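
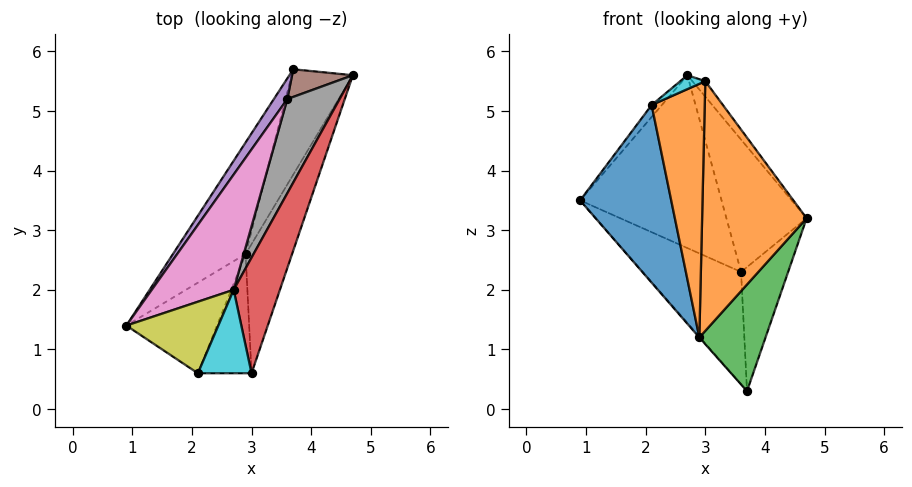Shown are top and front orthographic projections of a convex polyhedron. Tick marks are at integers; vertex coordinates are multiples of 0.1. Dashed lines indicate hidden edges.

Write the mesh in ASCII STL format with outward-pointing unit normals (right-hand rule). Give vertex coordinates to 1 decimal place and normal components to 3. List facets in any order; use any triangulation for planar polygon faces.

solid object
 facet normal -0.756 0.005 -0.655
  outer loop
   vertex 2.9 2.6 1.2
   vertex 0.9 1.4 3.5
   vertex 3.7 5.7 0.3
  endloop
 endfacet
 facet normal 0.894 -0.399 -0.206
  outer loop
   vertex 2.9 2.6 1.2
   vertex 4.7 5.6 3.2
   vertex 3.0 0.6 5.5
  endloop
 endfacet
 facet normal 0.891 -0.322 -0.318
  outer loop
   vertex 2.9 2.6 1.2
   vertex 3.7 5.7 0.3
   vertex 4.7 5.6 3.2
  endloop
 endfacet
 facet normal 0.689 0.096 0.718
  outer loop
   vertex 2.7 2.0 5.6
   vertex 3.0 0.6 5.5
   vertex 4.7 5.6 3.2
  endloop
 endfacet
 facet normal -0.794 0.599 0.110
  outer loop
   vertex 3.6 5.2 2.3
   vertex 3.7 5.7 0.3
   vertex 0.9 1.4 3.5
  endloop
 endfacet
 facet normal -0.470 0.861 0.192
  outer loop
   vertex 3.6 5.2 2.3
   vertex 4.7 5.6 3.2
   vertex 3.7 5.7 0.3
  endloop
 endfacet
 facet normal -0.679 0.611 0.407
  outer loop
   vertex 3.6 5.2 2.3
   vertex 0.9 1.4 3.5
   vertex 2.7 2.0 5.6
  endloop
 endfacet
 facet normal -0.610 0.645 0.459
  outer loop
   vertex 3.6 5.2 2.3
   vertex 2.7 2.0 5.6
   vertex 4.7 5.6 3.2
  endloop
 endfacet
 facet normal -0.770 0.105 0.630
  outer loop
   vertex 2.1 0.6 5.1
   vertex 2.7 2.0 5.6
   vertex 0.9 1.4 3.5
  endloop
 endfacet
 facet normal -0.402 -0.151 0.903
  outer loop
   vertex 2.1 0.6 5.1
   vertex 3.0 0.6 5.5
   vertex 2.7 2.0 5.6
  endloop
 endfacet
 facet normal 0.012 -0.891 -0.454
  outer loop
   vertex 2.1 0.6 5.1
   vertex 0.9 1.4 3.5
   vertex 2.9 2.6 1.2
  endloop
 endfacet
 facet normal 0.186 -0.889 -0.418
  outer loop
   vertex 2.1 0.6 5.1
   vertex 2.9 2.6 1.2
   vertex 3.0 0.6 5.5
  endloop
 endfacet
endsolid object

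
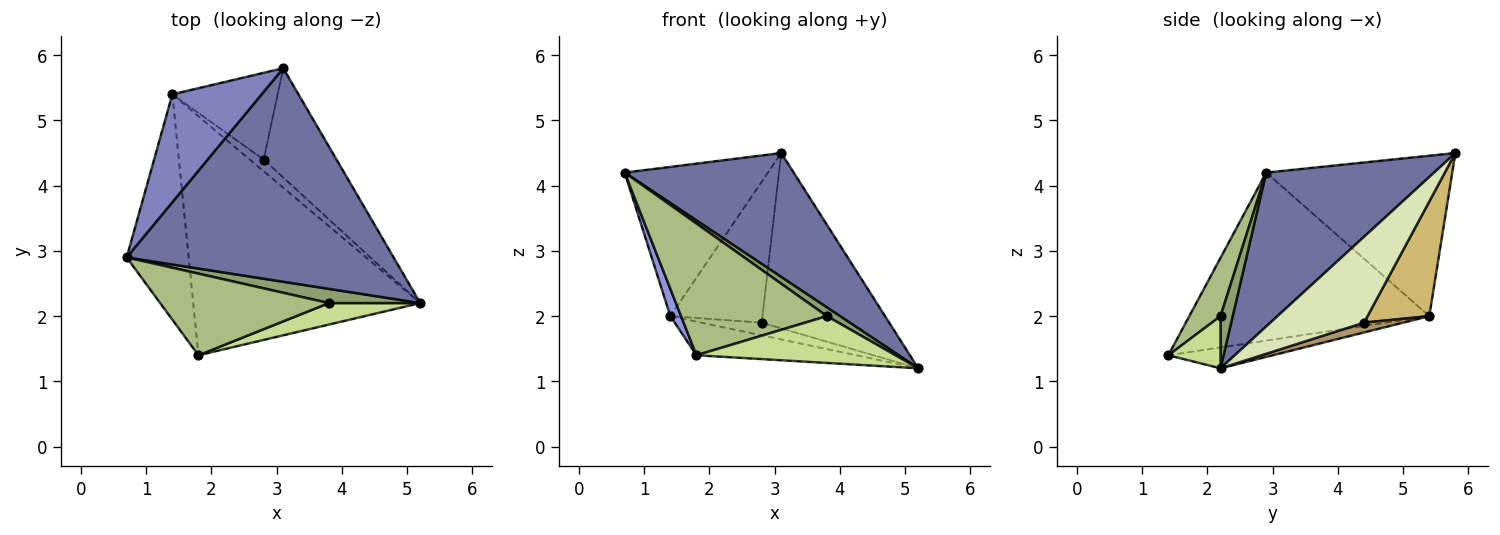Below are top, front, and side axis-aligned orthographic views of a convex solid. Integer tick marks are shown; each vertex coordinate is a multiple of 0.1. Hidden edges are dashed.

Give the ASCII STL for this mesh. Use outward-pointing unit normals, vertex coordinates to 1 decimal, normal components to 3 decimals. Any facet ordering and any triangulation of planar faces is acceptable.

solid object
 facet normal 0.446 -0.449 0.774
  outer loop
   vertex 3.1 5.8 4.5
   vertex 0.7 2.9 4.2
   vertex 5.2 2.2 1.2
  endloop
 endfacet
 facet normal -0.725 0.558 0.404
  outer loop
   vertex 1.4 5.4 2.0
   vertex 0.7 2.9 4.2
   vertex 3.1 5.8 4.5
  endloop
 endfacet
 facet normal -0.937 -0.042 -0.346
  outer loop
   vertex 1.4 5.4 2.0
   vertex 1.8 1.4 1.4
   vertex 0.7 2.9 4.2
  endloop
 endfacet
 facet normal -0.091 0.139 -0.986
  outer loop
   vertex 1.4 5.4 2.0
   vertex 5.2 2.2 1.2
   vertex 1.8 1.4 1.4
  endloop
 endfacet
 facet normal 0.438 -0.469 0.767
  outer loop
   vertex 3.8 2.2 2.0
   vertex 5.2 2.2 1.2
   vertex 0.7 2.9 4.2
  endloop
 endfacet
 facet normal 0.179 -0.836 0.518
  outer loop
   vertex 3.8 2.2 2.0
   vertex 0.7 2.9 4.2
   vertex 1.8 1.4 1.4
  endloop
 endfacet
 facet normal 0.232 -0.884 0.406
  outer loop
   vertex 3.8 2.2 2.0
   vertex 1.8 1.4 1.4
   vertex 5.2 2.2 1.2
  endloop
 endfacet
 facet normal 0.529 0.720 -0.449
  outer loop
   vertex 2.8 4.4 1.9
   vertex 3.1 5.8 4.5
   vertex 5.2 2.2 1.2
  endloop
 endfacet
 facet normal 0.431 0.664 -0.611
  outer loop
   vertex 2.8 4.4 1.9
   vertex 5.2 2.2 1.2
   vertex 1.4 5.4 2.0
  endloop
 endfacet
 facet normal 0.496 0.740 -0.455
  outer loop
   vertex 2.8 4.4 1.9
   vertex 1.4 5.4 2.0
   vertex 3.1 5.8 4.5
  endloop
 endfacet
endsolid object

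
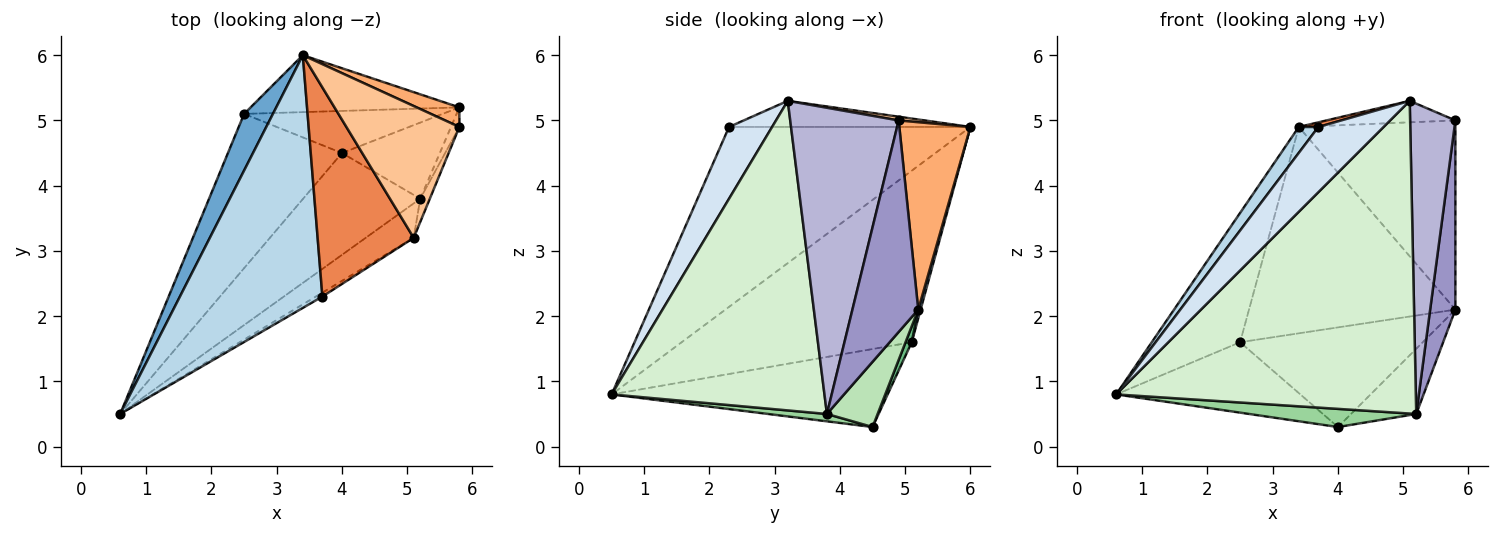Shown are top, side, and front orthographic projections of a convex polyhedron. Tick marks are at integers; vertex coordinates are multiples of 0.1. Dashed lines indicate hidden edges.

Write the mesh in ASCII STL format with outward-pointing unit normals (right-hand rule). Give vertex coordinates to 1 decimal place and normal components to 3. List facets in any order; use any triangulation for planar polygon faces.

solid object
 facet normal -0.922 0.354 0.155
  outer loop
   vertex 2.5 5.1 1.6
   vertex 0.6 0.5 0.8
   vertex 3.4 6.0 4.9
  endloop
 endfacet
 facet normal 0.011 0.964 -0.266
  outer loop
   vertex 2.5 5.1 1.6
   vertex 3.4 6.0 4.9
   vertex 5.8 5.2 2.1
  endloop
 endfacet
 facet normal -0.782 -0.063 0.619
  outer loop
   vertex 3.7 2.3 4.9
   vertex 3.4 6.0 4.9
   vertex 0.6 0.5 0.8
  endloop
 endfacet
 facet normal 0.550 -0.834 -0.050
  outer loop
   vertex 3.7 2.3 4.9
   vertex 0.6 0.5 0.8
   vertex 5.1 3.2 5.3
  endloop
 endfacet
 facet normal -0.262 -0.021 0.965
  outer loop
   vertex 3.7 2.3 4.9
   vertex 5.1 3.2 5.3
   vertex 3.4 6.0 4.9
  endloop
 endfacet
 facet normal 0.412 0.907 0.094
  outer loop
   vertex 5.8 4.9 5.0
   vertex 5.8 5.2 2.1
   vertex 3.4 6.0 4.9
  endloop
 endfacet
 facet normal 0.033 0.161 0.986
  outer loop
   vertex 5.8 4.9 5.0
   vertex 3.4 6.0 4.9
   vertex 5.1 3.2 5.3
  endloop
 endfacet
 facet normal -0.528 0.353 -0.772
  outer loop
   vertex 4.0 4.5 0.3
   vertex 0.6 0.5 0.8
   vertex 2.5 5.1 1.6
  endloop
 endfacet
 facet normal 0.031 0.921 -0.389
  outer loop
   vertex 4.0 4.5 0.3
   vertex 2.5 5.1 1.6
   vertex 5.8 5.2 2.1
  endloop
 endfacet
 facet normal 0.062 -0.175 -0.983
  outer loop
   vertex 5.2 3.8 0.5
   vertex 0.6 0.5 0.8
   vertex 4.0 4.5 0.3
  endloop
 endfacet
 facet normal 0.452 0.581 -0.677
  outer loop
   vertex 5.2 3.8 0.5
   vertex 4.0 4.5 0.3
   vertex 5.8 5.2 2.1
  endloop
 endfacet
 facet normal 0.577 -0.812 -0.089
  outer loop
   vertex 5.2 3.8 0.5
   vertex 5.1 3.2 5.3
   vertex 0.6 0.5 0.8
  endloop
 endfacet
 facet normal 0.933 -0.358 -0.037
  outer loop
   vertex 5.2 3.8 0.5
   vertex 5.8 5.2 2.1
   vertex 5.8 4.9 5.0
  endloop
 endfacet
 facet normal 0.922 -0.385 -0.029
  outer loop
   vertex 5.2 3.8 0.5
   vertex 5.8 4.9 5.0
   vertex 5.1 3.2 5.3
  endloop
 endfacet
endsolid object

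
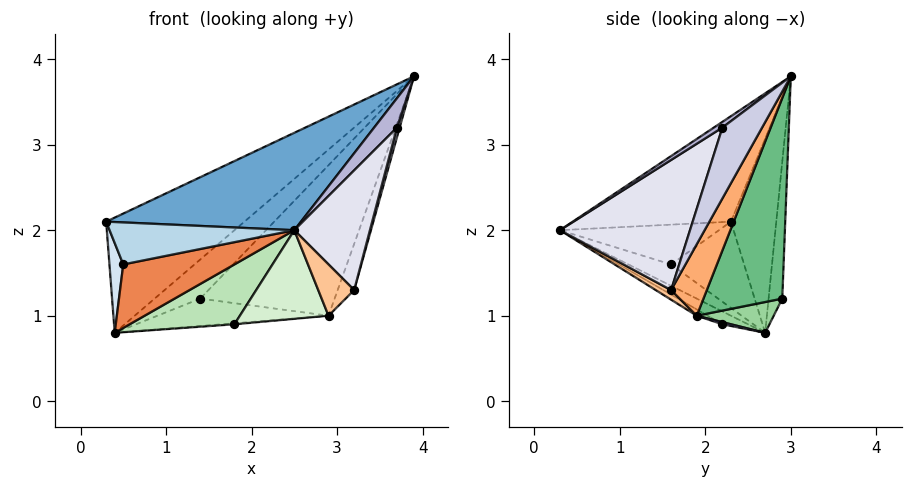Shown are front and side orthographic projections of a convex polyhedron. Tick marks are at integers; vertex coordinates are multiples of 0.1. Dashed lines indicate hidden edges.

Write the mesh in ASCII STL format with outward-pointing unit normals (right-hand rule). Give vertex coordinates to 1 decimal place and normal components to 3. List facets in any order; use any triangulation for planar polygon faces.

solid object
 facet normal -0.326 -0.401 0.856
  outer loop
   vertex 2.5 0.3 2.0
   vertex 3.9 3.0 3.8
   vertex 0.3 2.3 2.1
  endloop
 endfacet
 facet normal -0.301 0.918 0.259
  outer loop
   vertex 0.4 2.7 0.8
   vertex 0.3 2.3 2.1
   vertex 3.9 3.0 3.8
  endloop
 endfacet
 facet normal -0.510 -0.592 0.625
  outer loop
   vertex 0.5 1.6 1.6
   vertex 2.5 0.3 2.0
   vertex 0.3 2.3 2.1
  endloop
 endfacet
 facet normal -0.974 -0.184 -0.132
  outer loop
   vertex 0.5 1.6 1.6
   vertex 0.3 2.3 2.1
   vertex 0.4 2.7 0.8
  endloop
 endfacet
 facet normal -0.226 -0.586 -0.778
  outer loop
   vertex 0.5 1.6 1.6
   vertex 0.4 2.7 0.8
   vertex 2.5 0.3 2.0
  endloop
 endfacet
 facet normal 0.816 0.376 -0.439
  outer loop
   vertex 3.2 1.6 1.3
   vertex 2.9 1.9 1.0
   vertex 3.9 3.0 3.8
  endloop
 endfacet
 facet normal 0.239 -0.557 -0.796
  outer loop
   vertex 3.2 1.6 1.3
   vertex 2.5 0.3 2.0
   vertex 2.9 1.9 1.0
  endloop
 endfacet
 facet normal -0.279 0.931 0.233
  outer loop
   vertex 1.4 2.9 1.2
   vertex 0.4 2.7 0.8
   vertex 3.9 3.0 3.8
  endloop
 endfacet
 facet normal 0.449 0.765 -0.461
  outer loop
   vertex 1.4 2.9 1.2
   vertex 3.9 3.0 3.8
   vertex 2.9 1.9 1.0
  endloop
 endfacet
 facet normal 0.230 0.510 -0.829
  outer loop
   vertex 1.4 2.9 1.2
   vertex 2.9 1.9 1.0
   vertex 0.4 2.7 0.8
  endloop
 endfacet
 facet normal -0.130 -0.532 -0.836
  outer loop
   vertex 1.8 2.2 0.9
   vertex 2.5 0.3 2.0
   vertex 0.4 2.7 0.8
  endloop
 endfacet
 facet normal -0.064 -0.517 -0.853
  outer loop
   vertex 1.8 2.2 0.9
   vertex 2.9 1.9 1.0
   vertex 2.5 0.3 2.0
  endloop
 endfacet
 facet normal 0.148 0.222 -0.964
  outer loop
   vertex 1.8 2.2 0.9
   vertex 0.4 2.7 0.8
   vertex 2.9 1.9 1.0
  endloop
 endfacet
 facet normal 0.233 -0.620 0.749
  outer loop
   vertex 3.7 2.2 3.2
   vertex 3.9 3.0 3.8
   vertex 2.5 0.3 2.0
  endloop
 endfacet
 facet normal 0.970 -0.067 -0.234
  outer loop
   vertex 3.7 2.2 3.2
   vertex 3.2 1.6 1.3
   vertex 3.9 3.0 3.8
  endloop
 endfacet
 facet normal 0.862 -0.501 -0.069
  outer loop
   vertex 3.7 2.2 3.2
   vertex 2.5 0.3 2.0
   vertex 3.2 1.6 1.3
  endloop
 endfacet
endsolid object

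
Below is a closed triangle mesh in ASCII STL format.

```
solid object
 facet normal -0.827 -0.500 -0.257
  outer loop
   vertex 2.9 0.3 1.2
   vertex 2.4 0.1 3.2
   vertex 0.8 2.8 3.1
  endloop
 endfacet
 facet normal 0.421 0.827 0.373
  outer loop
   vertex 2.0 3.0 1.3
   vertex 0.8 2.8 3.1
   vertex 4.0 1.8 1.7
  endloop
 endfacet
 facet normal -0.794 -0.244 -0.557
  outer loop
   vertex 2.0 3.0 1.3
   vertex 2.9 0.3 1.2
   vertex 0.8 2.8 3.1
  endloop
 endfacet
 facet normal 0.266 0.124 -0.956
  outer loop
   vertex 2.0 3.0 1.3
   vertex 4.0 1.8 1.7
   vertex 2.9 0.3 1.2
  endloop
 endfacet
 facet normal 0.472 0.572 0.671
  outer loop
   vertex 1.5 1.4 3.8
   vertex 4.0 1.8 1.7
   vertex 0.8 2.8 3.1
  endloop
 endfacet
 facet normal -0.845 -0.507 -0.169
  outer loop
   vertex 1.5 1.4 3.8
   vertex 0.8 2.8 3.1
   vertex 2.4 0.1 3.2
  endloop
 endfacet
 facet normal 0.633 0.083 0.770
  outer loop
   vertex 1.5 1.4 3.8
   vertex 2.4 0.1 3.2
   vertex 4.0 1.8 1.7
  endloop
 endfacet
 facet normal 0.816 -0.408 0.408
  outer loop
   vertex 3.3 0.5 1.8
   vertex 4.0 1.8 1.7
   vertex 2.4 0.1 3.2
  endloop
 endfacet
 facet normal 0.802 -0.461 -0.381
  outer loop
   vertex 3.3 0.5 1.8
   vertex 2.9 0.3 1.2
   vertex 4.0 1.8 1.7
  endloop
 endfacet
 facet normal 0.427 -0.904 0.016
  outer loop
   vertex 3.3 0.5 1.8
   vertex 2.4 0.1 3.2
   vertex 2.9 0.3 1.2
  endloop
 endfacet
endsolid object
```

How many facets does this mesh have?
10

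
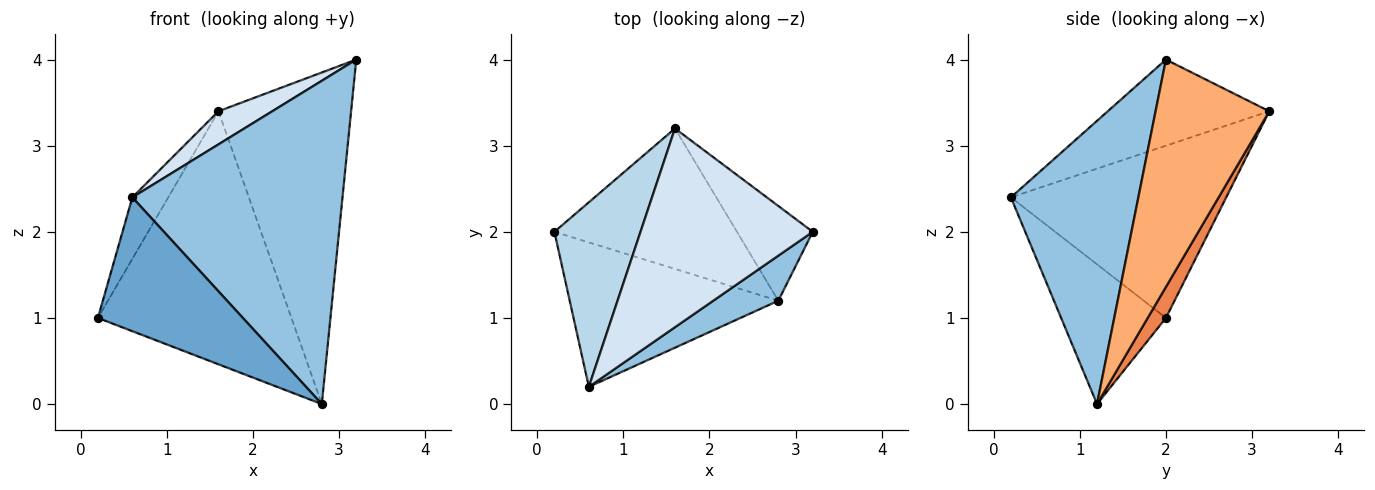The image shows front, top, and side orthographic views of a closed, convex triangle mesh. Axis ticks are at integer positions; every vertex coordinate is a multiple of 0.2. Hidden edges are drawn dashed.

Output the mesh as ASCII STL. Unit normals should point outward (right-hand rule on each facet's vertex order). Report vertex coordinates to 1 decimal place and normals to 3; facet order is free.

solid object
 facet normal -0.441 -0.610 -0.658
  outer loop
   vertex 2.8 1.2 0.0
   vertex 0.6 0.2 2.4
   vertex 0.2 2.0 1.0
  endloop
 endfacet
 facet normal 0.515 -0.849 0.118
  outer loop
   vertex 2.8 1.2 0.0
   vertex 3.2 2.0 4.0
   vertex 0.6 0.2 2.4
  endloop
 endfacet
 facet normal -0.885 0.147 0.442
  outer loop
   vertex 1.6 3.2 3.4
   vertex 0.2 2.0 1.0
   vertex 0.6 0.2 2.4
  endloop
 endfacet
 facet normal -0.442 -0.147 0.885
  outer loop
   vertex 1.6 3.2 3.4
   vertex 0.6 0.2 2.4
   vertex 3.2 2.0 4.0
  endloop
 endfacet
 facet normal 0.082 0.871 -0.484
  outer loop
   vertex 1.6 3.2 3.4
   vertex 2.8 1.2 0.0
   vertex 0.2 2.0 1.0
  endloop
 endfacet
 facet normal 0.636 0.742 -0.212
  outer loop
   vertex 1.6 3.2 3.4
   vertex 3.2 2.0 4.0
   vertex 2.8 1.2 0.0
  endloop
 endfacet
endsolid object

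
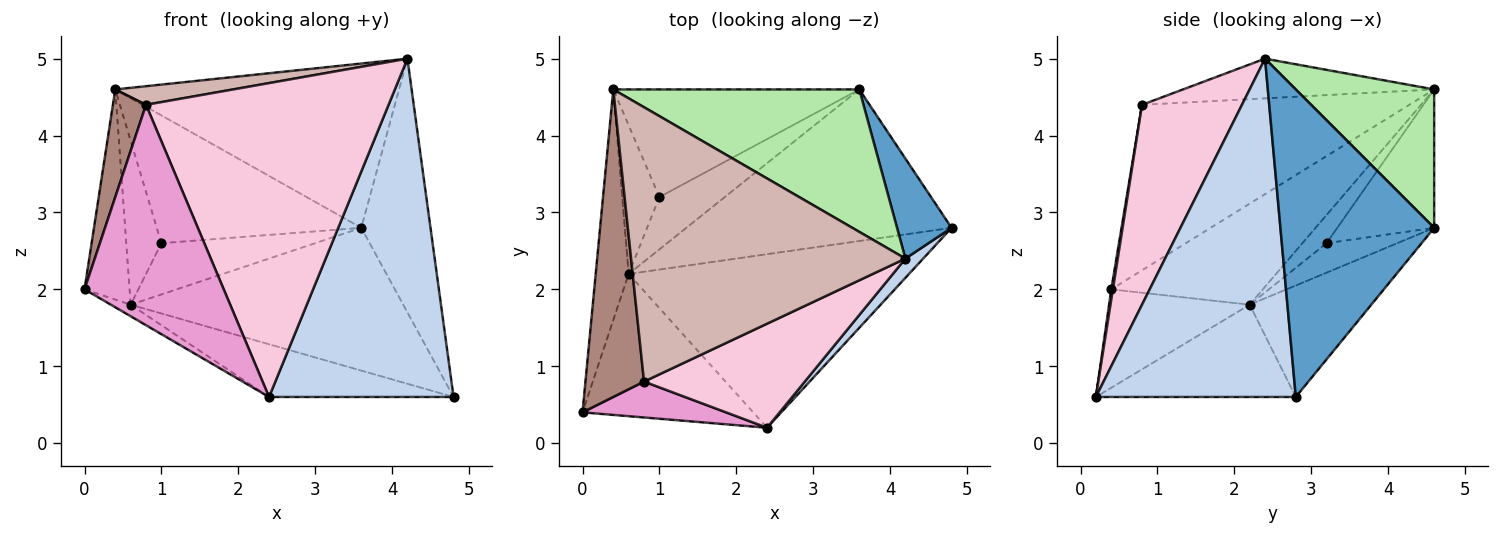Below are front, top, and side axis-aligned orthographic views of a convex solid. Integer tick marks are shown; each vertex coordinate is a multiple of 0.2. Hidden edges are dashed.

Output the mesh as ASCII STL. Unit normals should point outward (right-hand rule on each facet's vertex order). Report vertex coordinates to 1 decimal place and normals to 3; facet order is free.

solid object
 facet normal 0.900 0.405 0.160
  outer loop
   vertex 4.2 2.4 5.0
   vertex 4.8 2.8 0.6
   vertex 3.6 4.6 2.8
  endloop
 endfacet
 facet normal 0.734 -0.678 0.039
  outer loop
   vertex 2.4 0.2 0.6
   vertex 4.8 2.8 0.6
   vertex 4.2 2.4 5.0
  endloop
 endfacet
 facet normal -0.293 0.656 -0.696
  outer loop
   vertex 0.6 2.2 1.8
   vertex 3.6 4.6 2.8
   vertex 4.8 2.8 0.6
  endloop
 endfacet
 facet normal -0.498 0.070 -0.864
  outer loop
   vertex 0.6 2.2 1.8
   vertex 2.4 0.2 0.6
   vertex 0.0 0.4 2.0
  endloop
 endfacet
 facet normal -0.300 0.277 -0.913
  outer loop
   vertex 0.6 2.2 1.8
   vertex 4.8 2.8 0.6
   vertex 2.4 0.2 0.6
  endloop
 endfacet
 facet normal 0.346 0.709 0.615
  outer loop
   vertex 0.4 4.6 4.6
   vertex 4.2 2.4 5.0
   vertex 3.6 4.6 2.8
  endloop
 endfacet
 facet normal -0.915 0.272 -0.298
  outer loop
   vertex 0.4 4.6 4.6
   vertex 0.6 2.2 1.8
   vertex 0.0 0.4 2.0
  endloop
 endfacet
 facet normal -0.307 0.666 -0.680
  outer loop
   vertex 1.0 3.2 2.6
   vertex 3.6 4.6 2.8
   vertex 0.6 2.2 1.8
  endloop
 endfacet
 facet normal -0.341 0.719 -0.606
  outer loop
   vertex 1.0 3.2 2.6
   vertex 0.4 4.6 4.6
   vertex 3.6 4.6 2.8
  endloop
 endfacet
 facet normal -0.454 0.660 -0.598
  outer loop
   vertex 1.0 3.2 2.6
   vertex 0.6 2.2 1.8
   vertex 0.4 4.6 4.6
  endloop
 endfacet
 facet normal -0.936 -0.116 0.331
  outer loop
   vertex 0.8 0.8 4.4
   vertex 0.4 4.6 4.6
   vertex 0.0 0.4 2.0
  endloop
 endfacet
 facet normal -0.143 -0.067 0.987
  outer loop
   vertex 0.8 0.8 4.4
   vertex 4.2 2.4 5.0
   vertex 0.4 4.6 4.6
  endloop
 endfacet
 facet normal 0.011 -0.987 0.161
  outer loop
   vertex 0.8 0.8 4.4
   vertex 0.0 0.4 2.0
   vertex 2.4 0.2 0.6
  endloop
 endfacet
 facet normal 0.364 -0.884 0.293
  outer loop
   vertex 0.8 0.8 4.4
   vertex 2.4 0.2 0.6
   vertex 4.2 2.4 5.0
  endloop
 endfacet
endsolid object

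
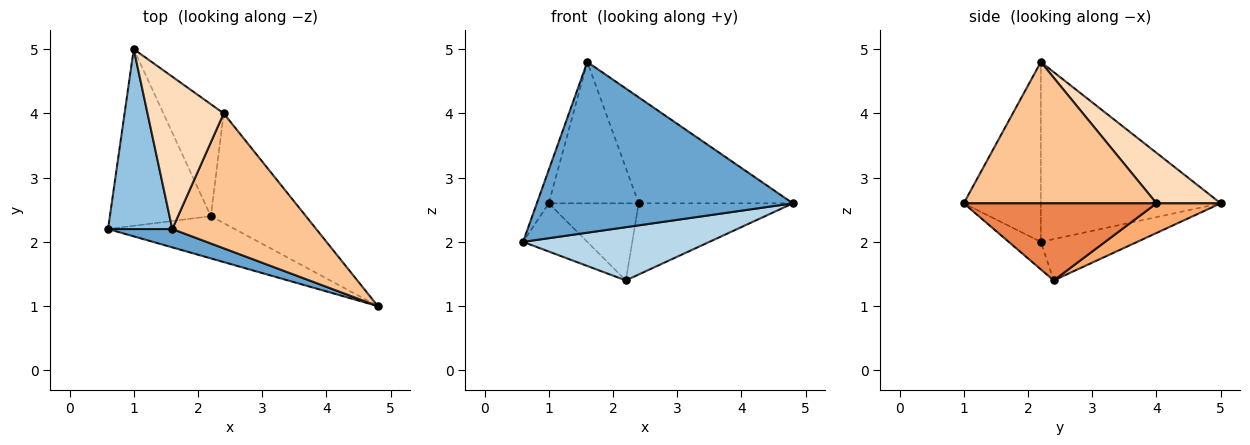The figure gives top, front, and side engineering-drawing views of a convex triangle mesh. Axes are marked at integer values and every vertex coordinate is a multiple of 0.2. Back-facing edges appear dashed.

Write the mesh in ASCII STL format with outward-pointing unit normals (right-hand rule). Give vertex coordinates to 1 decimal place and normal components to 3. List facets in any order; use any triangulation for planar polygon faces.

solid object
 facet normal -0.287 -0.953 0.102
  outer loop
   vertex 1.6 2.2 4.8
   vertex 0.6 2.2 2.0
   vertex 4.8 1.0 2.6
  endloop
 endfacet
 facet normal -0.940 0.062 0.336
  outer loop
   vertex 1.6 2.2 4.8
   vertex 1.0 5.0 2.6
   vertex 0.6 2.2 2.0
  endloop
 endfacet
 facet normal -0.134 -0.776 -0.616
  outer loop
   vertex 2.2 2.4 1.4
   vertex 4.8 1.0 2.6
   vertex 0.6 2.2 2.0
  endloop
 endfacet
 facet normal -0.367 0.245 -0.897
  outer loop
   vertex 2.2 2.4 1.4
   vertex 0.6 2.2 2.0
   vertex 1.0 5.0 2.6
  endloop
 endfacet
 facet normal 0.562 0.450 -0.694
  outer loop
   vertex 2.4 4.0 2.6
   vertex 4.8 1.0 2.6
   vertex 2.2 2.4 1.4
  endloop
 endfacet
 facet normal 0.375 0.526 -0.763
  outer loop
   vertex 2.4 4.0 2.6
   vertex 2.2 2.4 1.4
   vertex 1.0 5.0 2.6
  endloop
 endfacet
 facet normal 0.611 0.489 0.622
  outer loop
   vertex 2.4 4.0 2.6
   vertex 1.6 2.2 4.8
   vertex 4.8 1.0 2.6
  endloop
 endfacet
 facet normal 0.437 0.612 0.659
  outer loop
   vertex 2.4 4.0 2.6
   vertex 1.0 5.0 2.6
   vertex 1.6 2.2 4.8
  endloop
 endfacet
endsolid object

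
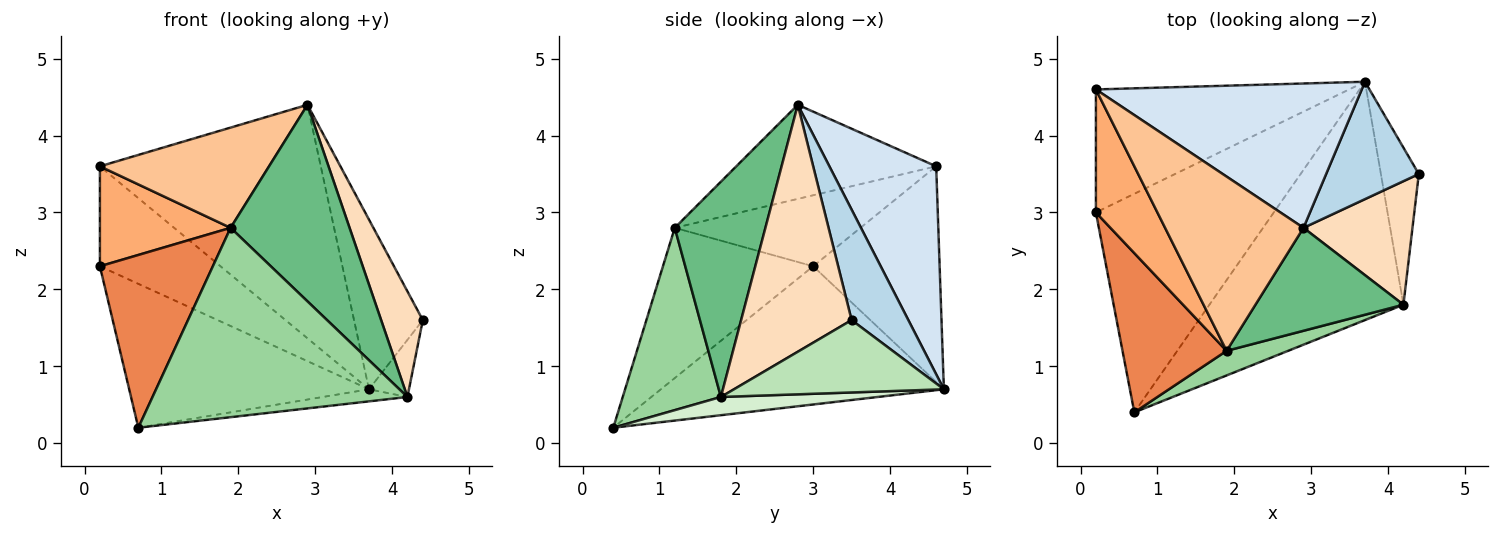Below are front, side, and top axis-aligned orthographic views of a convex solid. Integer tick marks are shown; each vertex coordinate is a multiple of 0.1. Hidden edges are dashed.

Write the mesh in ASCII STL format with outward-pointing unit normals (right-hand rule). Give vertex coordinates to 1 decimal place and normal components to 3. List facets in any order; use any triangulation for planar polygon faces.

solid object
 facet normal -0.544 0.461 -0.701
  outer loop
   vertex 3.7 4.7 0.7
   vertex 0.7 0.4 0.2
   vertex 0.2 3.0 2.3
  endloop
 endfacet
 facet normal -0.551 0.526 -0.647
  outer loop
   vertex 3.7 4.7 0.7
   vertex 0.2 3.0 2.3
   vertex 0.2 4.6 3.6
  endloop
 endfacet
 facet normal 0.561 0.681 0.471
  outer loop
   vertex 3.7 4.7 0.7
   vertex 2.9 2.8 4.4
   vertex 4.4 3.5 1.6
  endloop
 endfacet
 facet normal 0.380 0.787 0.486
  outer loop
   vertex 3.7 4.7 0.7
   vertex 0.2 4.6 3.6
   vertex 2.9 2.8 4.4
  endloop
 endfacet
 facet normal -0.699 -0.526 0.484
  outer loop
   vertex 1.9 1.2 2.8
   vertex 0.2 3.0 2.3
   vertex 0.7 0.4 0.2
  endloop
 endfacet
 facet normal -0.667 -0.470 0.578
  outer loop
   vertex 1.9 1.2 2.8
   vertex 0.2 4.6 3.6
   vertex 0.2 3.0 2.3
  endloop
 endfacet
 facet normal -0.508 -0.430 0.747
  outer loop
   vertex 1.9 1.2 2.8
   vertex 2.9 2.8 4.4
   vertex 0.2 4.6 3.6
  endloop
 endfacet
 facet normal 0.865 -0.326 0.382
  outer loop
   vertex 4.2 1.8 0.6
   vertex 4.4 3.5 1.6
   vertex 2.9 2.8 4.4
  endloop
 endfacet
 facet normal 0.559 -0.734 0.385
  outer loop
   vertex 4.2 1.8 0.6
   vertex 2.9 2.8 4.4
   vertex 1.9 1.2 2.8
  endloop
 endfacet
 facet normal 0.357 -0.926 0.120
  outer loop
   vertex 4.2 1.8 0.6
   vertex 1.9 1.2 2.8
   vertex 0.7 0.4 0.2
  endloop
 endfacet
 facet normal 0.873 0.166 -0.458
  outer loop
   vertex 4.2 1.8 0.6
   vertex 3.7 4.7 0.7
   vertex 4.4 3.5 1.6
  endloop
 endfacet
 facet normal 0.093 0.050 -0.994
  outer loop
   vertex 4.2 1.8 0.6
   vertex 0.7 0.4 0.2
   vertex 3.7 4.7 0.7
  endloop
 endfacet
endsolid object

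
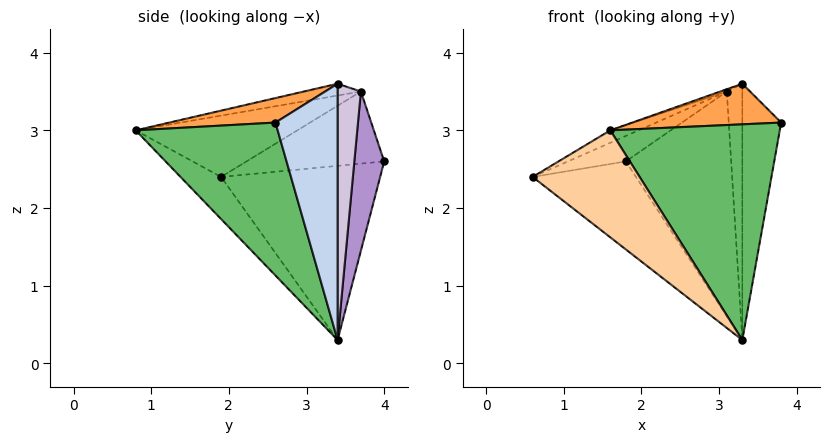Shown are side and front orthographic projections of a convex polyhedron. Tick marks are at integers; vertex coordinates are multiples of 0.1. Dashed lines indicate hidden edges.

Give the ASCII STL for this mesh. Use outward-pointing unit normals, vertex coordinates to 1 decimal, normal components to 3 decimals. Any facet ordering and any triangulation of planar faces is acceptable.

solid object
 facet normal -0.691 0.449 -0.567
  outer loop
   vertex 3.3 3.4 0.3
   vertex 0.6 1.9 2.4
   vertex 1.8 4.0 2.6
  endloop
 endfacet
 facet normal 0.848 0.530 0.000
  outer loop
   vertex 3.3 3.4 3.6
   vertex 3.8 2.6 3.1
   vertex 3.3 3.4 0.3
  endloop
 endfacet
 facet normal 0.272 -0.382 0.883
  outer loop
   vertex 1.6 0.8 3.0
   vertex 3.8 2.6 3.1
   vertex 3.3 3.4 3.6
  endloop
 endfacet
 facet normal -0.236 -0.622 -0.747
  outer loop
   vertex 1.6 0.8 3.0
   vertex 0.6 1.9 2.4
   vertex 3.3 3.4 0.3
  endloop
 endfacet
 facet normal 0.609 -0.727 -0.317
  outer loop
   vertex 1.6 0.8 3.0
   vertex 3.3 3.4 0.3
   vertex 3.8 2.6 3.1
  endloop
 endfacet
 facet normal -0.521 0.219 0.825
  outer loop
   vertex 3.1 3.7 3.5
   vertex 1.8 4.0 2.6
   vertex 0.6 1.9 2.4
  endloop
 endfacet
 facet normal -0.448 0.078 0.891
  outer loop
   vertex 3.1 3.7 3.5
   vertex 0.6 1.9 2.4
   vertex 1.6 0.8 3.0
  endloop
 endfacet
 facet normal -0.392 0.045 0.919
  outer loop
   vertex 3.1 3.7 3.5
   vertex 1.6 0.8 3.0
   vertex 3.3 3.4 3.6
  endloop
 endfacet
 facet normal 0.272 0.960 -0.073
  outer loop
   vertex 3.1 3.7 3.5
   vertex 3.3 3.4 0.3
   vertex 1.8 4.0 2.6
  endloop
 endfacet
 facet normal 0.832 0.555 0.000
  outer loop
   vertex 3.1 3.7 3.5
   vertex 3.3 3.4 3.6
   vertex 3.3 3.4 0.3
  endloop
 endfacet
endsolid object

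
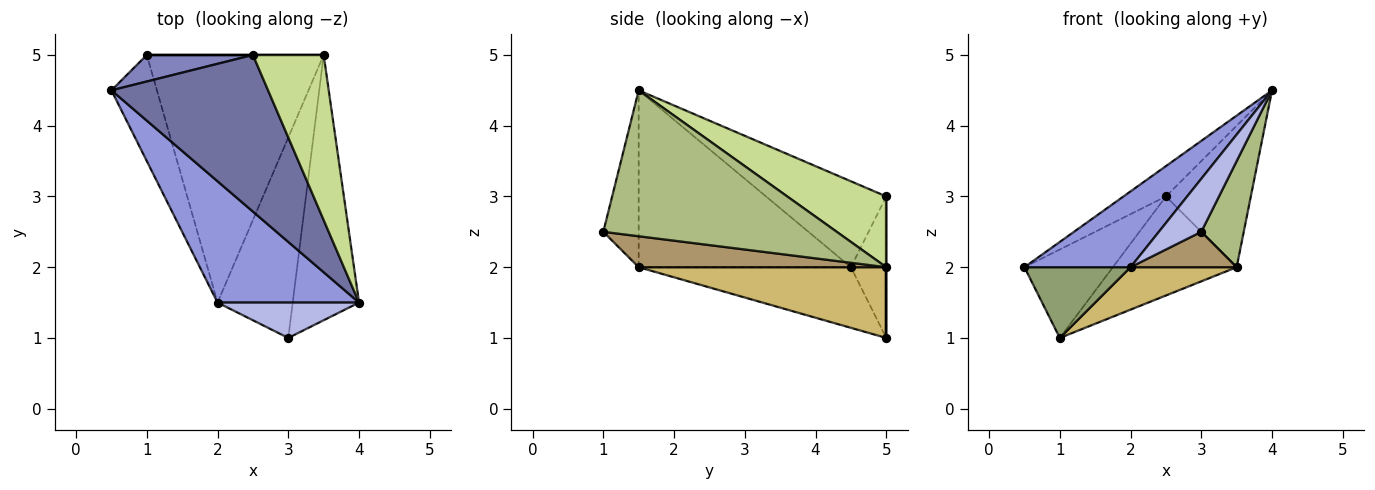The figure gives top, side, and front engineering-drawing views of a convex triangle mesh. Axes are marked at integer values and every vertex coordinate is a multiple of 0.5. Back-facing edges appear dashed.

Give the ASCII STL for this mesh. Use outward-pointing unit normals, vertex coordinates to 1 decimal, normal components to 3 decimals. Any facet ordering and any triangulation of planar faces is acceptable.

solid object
 facet normal -0.474 0.167 0.864
  outer loop
   vertex 2.5 5.0 3.0
   vertex 0.5 4.5 2.0
   vertex 4.0 1.5 4.5
  endloop
 endfacet
 facet normal -0.358 0.894 0.268
  outer loop
   vertex 2.5 5.0 3.0
   vertex 1.0 5.0 1.0
   vertex 0.5 4.5 2.0
  endloop
 endfacet
 facet normal -0.727 -0.364 0.582
  outer loop
   vertex 2.0 1.5 2.0
   vertex 4.0 1.5 4.5
   vertex 0.5 4.5 2.0
  endloop
 endfacet
 facet normal -0.570 -0.684 0.456
  outer loop
   vertex 2.0 1.5 2.0
   vertex 3.0 1.0 2.5
   vertex 4.0 1.5 4.5
  endloop
 endfacet
 facet normal -0.743 -0.371 -0.557
  outer loop
   vertex 2.0 1.5 2.0
   vertex 0.5 4.5 2.0
   vertex 1.0 5.0 1.0
  endloop
 endfacet
 facet normal 0.898 -0.163 -0.408
  outer loop
   vertex 3.5 5.0 2.0
   vertex 4.0 1.5 4.5
   vertex 3.0 1.0 2.5
  endloop
 endfacet
 facet normal 0.605 0.518 0.605
  outer loop
   vertex 3.5 5.0 2.0
   vertex 2.5 5.0 3.0
   vertex 4.0 1.5 4.5
  endloop
 endfacet
 facet normal 0.000 1.000 0.000
  outer loop
   vertex 3.5 5.0 2.0
   vertex 1.0 5.0 1.0
   vertex 2.5 5.0 3.0
  endloop
 endfacet
 facet normal 0.376 -0.161 -0.913
  outer loop
   vertex 3.5 5.0 2.0
   vertex 3.0 1.0 2.5
   vertex 2.0 1.5 2.0
  endloop
 endfacet
 facet normal 0.367 -0.157 -0.917
  outer loop
   vertex 3.5 5.0 2.0
   vertex 2.0 1.5 2.0
   vertex 1.0 5.0 1.0
  endloop
 endfacet
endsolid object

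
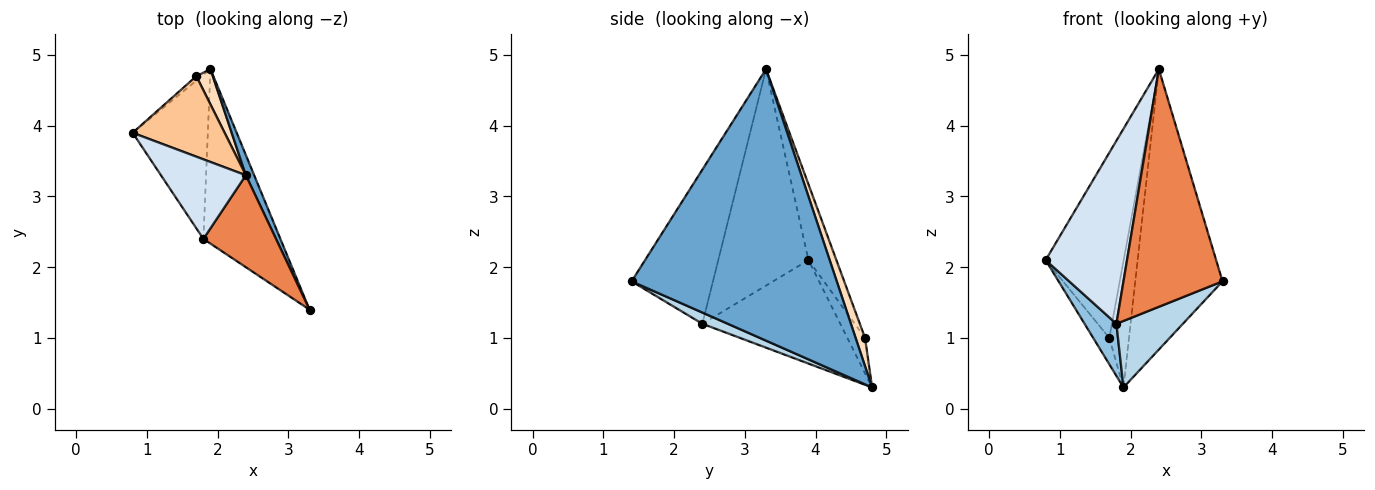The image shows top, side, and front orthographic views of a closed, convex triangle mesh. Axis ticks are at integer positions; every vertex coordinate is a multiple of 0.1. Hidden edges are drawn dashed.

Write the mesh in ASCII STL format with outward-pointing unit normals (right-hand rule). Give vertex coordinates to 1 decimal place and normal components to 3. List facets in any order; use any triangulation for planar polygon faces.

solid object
 facet normal 0.920 0.391 0.028
  outer loop
   vertex 2.4 3.3 4.8
   vertex 3.3 1.4 1.8
   vertex 1.9 4.8 0.3
  endloop
 endfacet
 facet normal -0.795 -0.184 -0.578
  outer loop
   vertex 1.8 2.4 1.2
   vertex 0.8 3.9 2.1
   vertex 1.9 4.8 0.3
  endloop
 endfacet
 facet normal 0.135 -0.353 -0.926
  outer loop
   vertex 1.8 2.4 1.2
   vertex 1.9 4.8 0.3
   vertex 3.3 1.4 1.8
  endloop
 endfacet
 facet normal -0.713 -0.643 0.280
  outer loop
   vertex 1.8 2.4 1.2
   vertex 2.4 3.3 4.8
   vertex 0.8 3.9 2.1
  endloop
 endfacet
 facet normal -0.608 -0.740 0.286
  outer loop
   vertex 1.8 2.4 1.2
   vertex 3.3 1.4 1.8
   vertex 2.4 3.3 4.8
  endloop
 endfacet
 facet normal -0.734 0.669 -0.114
  outer loop
   vertex 1.7 4.7 1.0
   vertex 1.9 4.8 0.3
   vertex 0.8 3.9 2.1
  endloop
 endfacet
 facet normal -0.312 0.871 0.379
  outer loop
   vertex 1.7 4.7 1.0
   vertex 0.8 3.9 2.1
   vertex 2.4 3.3 4.8
  endloop
 endfacet
 facet normal 0.420 0.874 0.245
  outer loop
   vertex 1.7 4.7 1.0
   vertex 2.4 3.3 4.8
   vertex 1.9 4.8 0.3
  endloop
 endfacet
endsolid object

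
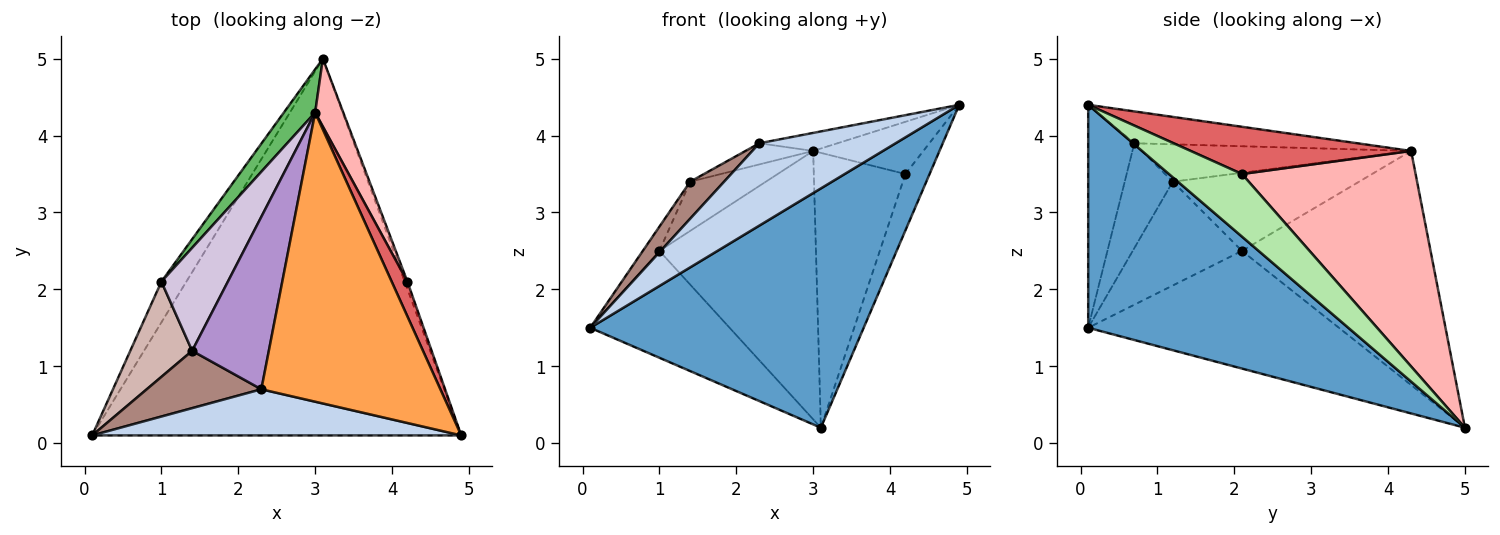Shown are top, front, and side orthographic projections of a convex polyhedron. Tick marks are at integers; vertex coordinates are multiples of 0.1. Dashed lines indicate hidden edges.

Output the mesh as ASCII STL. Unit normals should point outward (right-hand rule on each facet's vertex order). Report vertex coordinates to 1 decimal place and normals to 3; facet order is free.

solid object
 facet normal 0.454 -0.478 -0.752
  outer loop
   vertex 3.1 5.0 0.2
   vertex 4.9 0.1 4.4
   vertex 0.1 0.1 1.5
  endloop
 endfacet
 facet normal -0.283 -0.837 0.469
  outer loop
   vertex 2.3 0.7 3.9
   vertex 0.1 0.1 1.5
   vertex 4.9 0.1 4.4
  endloop
 endfacet
 facet normal -0.175 0.061 0.983
  outer loop
   vertex 2.3 0.7 3.9
   vertex 4.9 0.1 4.4
   vertex 3.0 4.3 3.8
  endloop
 endfacet
 facet normal -0.859 0.478 -0.182
  outer loop
   vertex 1.0 2.1 2.5
   vertex 3.1 5.0 0.2
   vertex 0.1 0.1 1.5
  endloop
 endfacet
 facet normal -0.765 0.635 0.102
  outer loop
   vertex 1.0 2.1 2.5
   vertex 3.0 4.3 3.8
   vertex 3.1 5.0 0.2
  endloop
 endfacet
 facet normal 0.949 0.314 -0.040
  outer loop
   vertex 4.2 2.1 3.5
   vertex 4.9 0.1 4.4
   vertex 3.1 5.0 0.2
  endloop
 endfacet
 facet normal 0.857 0.429 0.286
  outer loop
   vertex 4.2 2.1 3.5
   vertex 3.0 4.3 3.8
   vertex 4.9 0.1 4.4
  endloop
 endfacet
 facet normal 0.879 0.464 0.115
  outer loop
   vertex 4.2 2.1 3.5
   vertex 3.1 5.0 0.2
   vertex 3.0 4.3 3.8
  endloop
 endfacet
 facet normal -0.436 0.110 0.893
  outer loop
   vertex 1.4 1.2 3.4
   vertex 2.3 0.7 3.9
   vertex 3.0 4.3 3.8
  endloop
 endfacet
 facet normal -0.728 0.296 0.619
  outer loop
   vertex 1.4 1.2 3.4
   vertex 3.0 4.3 3.8
   vertex 1.0 2.1 2.5
  endloop
 endfacet
 facet normal -0.609 -0.430 0.666
  outer loop
   vertex 1.4 1.2 3.4
   vertex 0.1 0.1 1.5
   vertex 2.3 0.7 3.9
  endloop
 endfacet
 facet normal -0.852 0.129 0.508
  outer loop
   vertex 1.4 1.2 3.4
   vertex 1.0 2.1 2.5
   vertex 0.1 0.1 1.5
  endloop
 endfacet
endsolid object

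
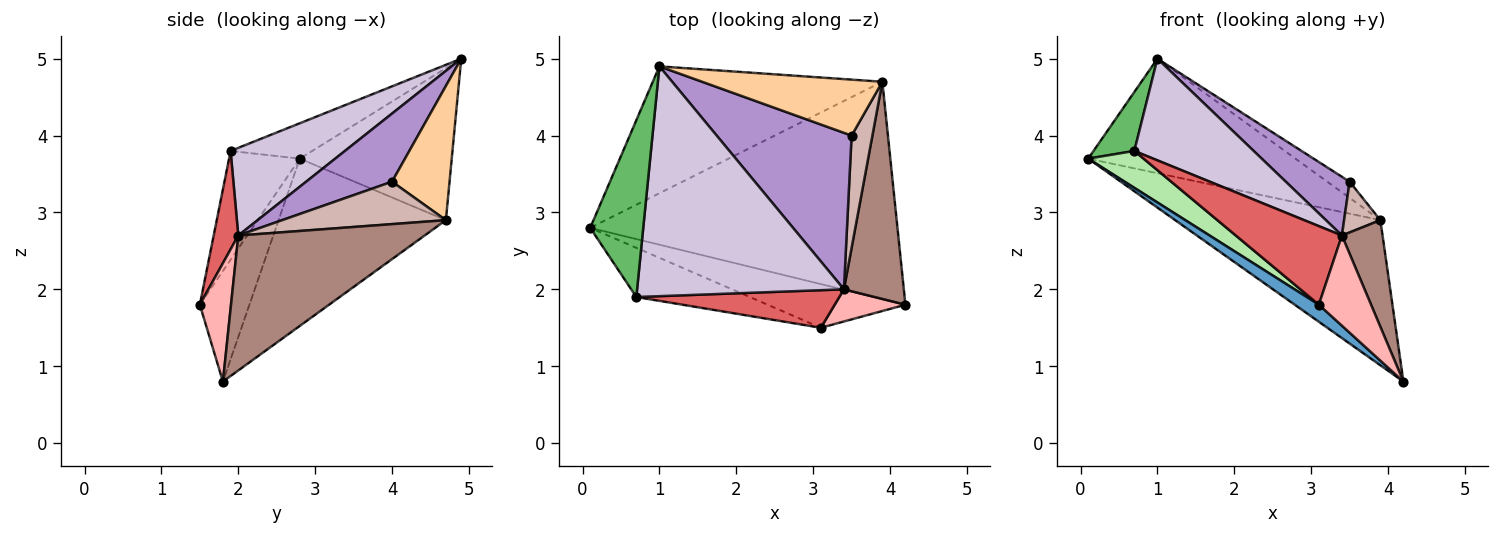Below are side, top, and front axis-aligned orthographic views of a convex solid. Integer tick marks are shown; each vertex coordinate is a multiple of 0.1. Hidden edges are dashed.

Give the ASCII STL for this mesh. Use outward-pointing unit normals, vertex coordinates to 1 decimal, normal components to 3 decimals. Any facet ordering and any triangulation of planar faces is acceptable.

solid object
 facet normal -0.599 -0.291 -0.746
  outer loop
   vertex 3.1 1.5 1.8
   vertex 0.1 2.8 3.7
   vertex 4.2 1.8 0.8
  endloop
 endfacet
 facet normal -0.412 0.506 -0.758
  outer loop
   vertex 3.9 4.7 2.9
   vertex 4.2 1.8 0.8
   vertex 0.1 2.8 3.7
  endloop
 endfacet
 facet normal -0.441 0.601 -0.666
  outer loop
   vertex 3.9 4.7 2.9
   vertex 0.1 2.8 3.7
   vertex 1.0 4.9 5.0
  endloop
 endfacet
 facet normal 0.582 0.226 0.782
  outer loop
   vertex 3.9 4.7 2.9
   vertex 1.0 4.9 5.0
   vertex 3.5 4.0 3.4
  endloop
 endfacet
 facet normal -0.535 -0.267 0.802
  outer loop
   vertex 0.7 1.9 3.8
   vertex 1.0 4.9 5.0
   vertex 0.1 2.8 3.7
  endloop
 endfacet
 facet normal -0.608 -0.476 -0.635
  outer loop
   vertex 0.7 1.9 3.8
   vertex 0.1 2.8 3.7
   vertex 3.1 1.5 1.8
  endloop
 endfacet
 facet normal 0.205 -0.883 0.422
  outer loop
   vertex 3.4 2.0 2.7
   vertex 0.7 1.9 3.8
   vertex 3.1 1.5 1.8
  endloop
 endfacet
 facet normal 0.490 -0.821 0.293
  outer loop
   vertex 3.4 2.0 2.7
   vertex 3.1 1.5 1.8
   vertex 4.2 1.8 0.8
  endloop
 endfacet
 facet normal 0.427 -0.318 0.846
  outer loop
   vertex 3.4 2.0 2.7
   vertex 3.5 4.0 3.4
   vertex 1.0 4.9 5.0
  endloop
 endfacet
 facet normal 0.361 -0.377 0.853
  outer loop
   vertex 3.4 2.0 2.7
   vertex 1.0 4.9 5.0
   vertex 0.7 1.9 3.8
  endloop
 endfacet
 facet normal 0.896 -0.195 0.398
  outer loop
   vertex 3.4 2.0 2.7
   vertex 4.2 1.8 0.8
   vertex 3.9 4.7 2.9
  endloop
 endfacet
 facet normal 0.881 -0.195 0.432
  outer loop
   vertex 3.4 2.0 2.7
   vertex 3.9 4.7 2.9
   vertex 3.5 4.0 3.4
  endloop
 endfacet
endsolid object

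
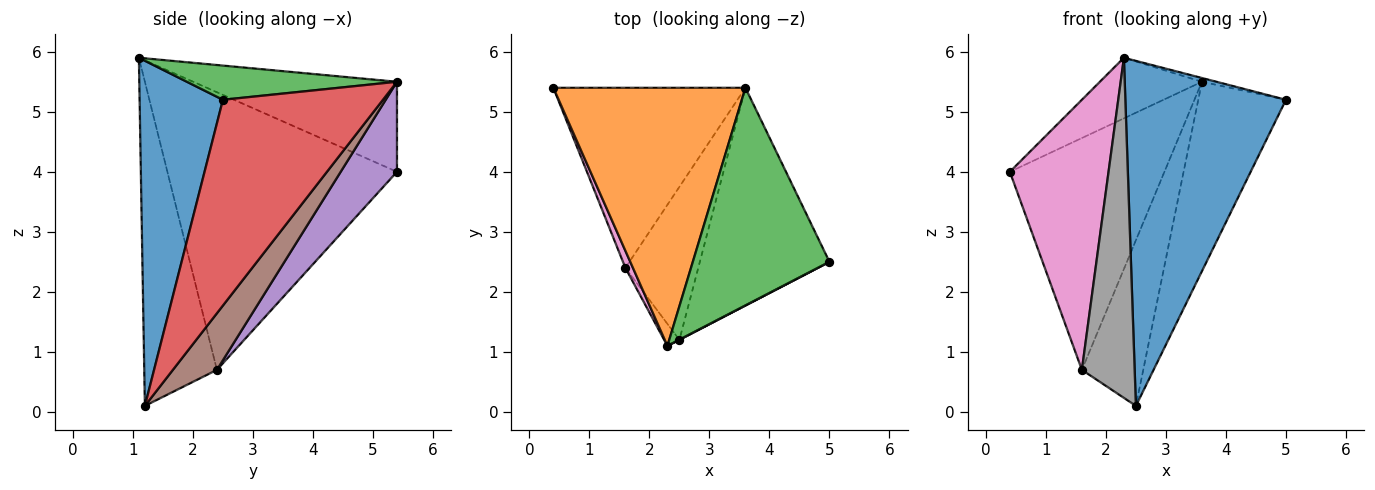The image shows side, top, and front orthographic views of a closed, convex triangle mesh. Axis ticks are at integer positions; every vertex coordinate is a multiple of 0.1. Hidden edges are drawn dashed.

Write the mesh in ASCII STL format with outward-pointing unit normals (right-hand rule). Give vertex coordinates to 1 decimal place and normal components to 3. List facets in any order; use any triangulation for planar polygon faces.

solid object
 facet normal 0.460 -0.888 0.001
  outer loop
   vertex 2.5 1.2 0.1
   vertex 5.0 2.5 5.2
   vertex 2.3 1.1 5.9
  endloop
 endfacet
 facet normal -0.415 0.208 0.886
  outer loop
   vertex 3.6 5.4 5.5
   vertex 0.4 5.4 4.0
   vertex 2.3 1.1 5.9
  endloop
 endfacet
 facet normal 0.243 0.017 0.970
  outer loop
   vertex 3.6 5.4 5.5
   vertex 2.3 1.1 5.9
   vertex 5.0 2.5 5.2
  endloop
 endfacet
 facet normal 0.768 0.421 -0.484
  outer loop
   vertex 3.6 5.4 5.5
   vertex 5.0 2.5 5.2
   vertex 2.5 1.2 0.1
  endloop
 endfacet
 facet normal 0.276 0.759 -0.590
  outer loop
   vertex 1.6 2.4 0.7
   vertex 0.4 5.4 4.0
   vertex 3.6 5.4 5.5
  endloop
 endfacet
 facet normal 0.466 0.650 -0.600
  outer loop
   vertex 1.6 2.4 0.7
   vertex 3.6 5.4 5.5
   vertex 2.5 1.2 0.1
  endloop
 endfacet
 facet normal -0.918 -0.395 0.025
  outer loop
   vertex 1.6 2.4 0.7
   vertex 2.3 1.1 5.9
   vertex 0.4 5.4 4.0
  endloop
 endfacet
 facet normal -0.808 -0.587 -0.038
  outer loop
   vertex 1.6 2.4 0.7
   vertex 2.5 1.2 0.1
   vertex 2.3 1.1 5.9
  endloop
 endfacet
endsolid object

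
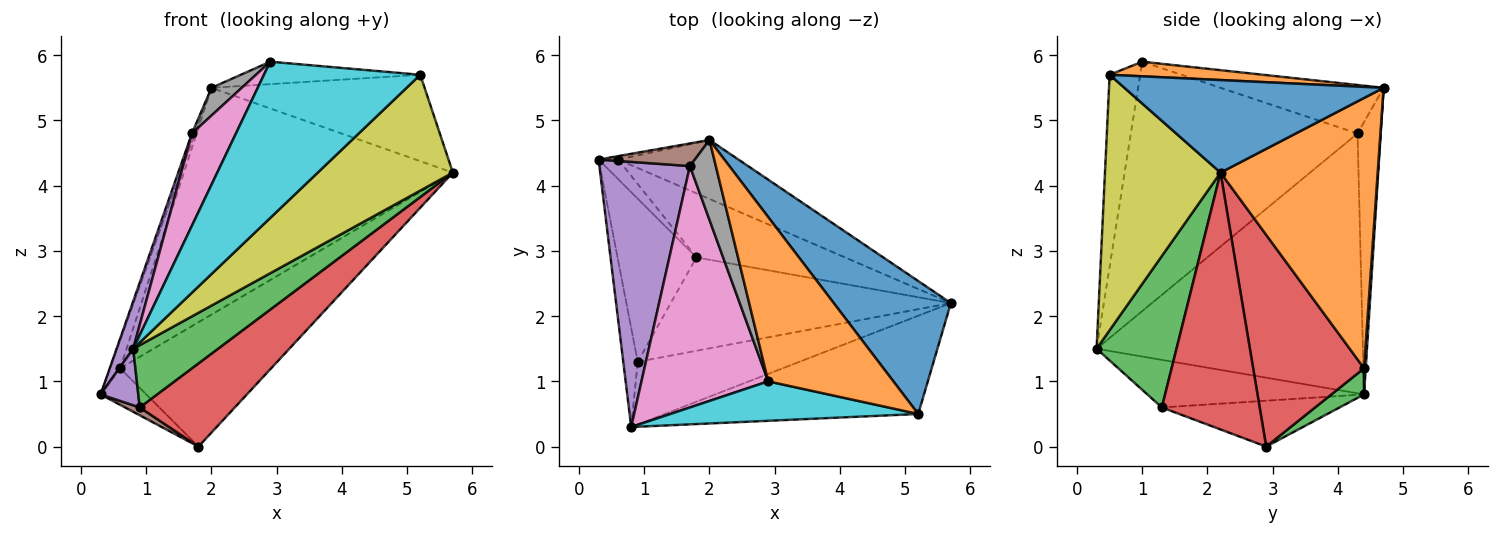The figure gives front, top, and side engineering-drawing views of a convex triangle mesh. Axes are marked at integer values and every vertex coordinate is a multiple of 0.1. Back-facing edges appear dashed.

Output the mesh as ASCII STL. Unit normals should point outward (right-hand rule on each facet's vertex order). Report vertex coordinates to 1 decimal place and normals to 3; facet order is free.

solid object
 facet normal 0.161 0.980 -0.121
  outer loop
   vertex 0.6 4.4 1.2
   vertex 0.3 4.4 0.8
   vertex 2.0 4.7 5.5
  endloop
 endfacet
 facet normal 0.492 0.842 -0.219
  outer loop
   vertex 0.6 4.4 1.2
   vertex 2.0 4.7 5.5
   vertex 5.7 2.2 4.2
  endloop
 endfacet
 facet normal 0.533 0.746 -0.400
  outer loop
   vertex 0.6 4.4 1.2
   vertex 1.8 2.9 0.0
   vertex 0.3 4.4 0.8
  endloop
 endfacet
 facet normal 0.547 0.744 -0.384
  outer loop
   vertex 0.6 4.4 1.2
   vertex 5.7 2.2 4.2
   vertex 1.8 2.9 0.0
  endloop
 endfacet
 facet normal -0.943 -0.059 0.328
  outer loop
   vertex 1.7 4.3 4.8
   vertex 0.3 4.4 0.8
   vertex 0.8 0.3 1.5
  endloop
 endfacet
 facet normal -0.936 0.123 0.331
  outer loop
   vertex 1.7 4.3 4.8
   vertex 2.0 4.7 5.5
   vertex 0.3 4.4 0.8
  endloop
 endfacet
 facet normal -0.878 -0.171 0.446
  outer loop
   vertex 1.7 4.3 4.8
   vertex 0.8 0.3 1.5
   vertex 2.9 1.0 5.9
  endloop
 endfacet
 facet normal -0.870 -0.161 0.465
  outer loop
   vertex 1.7 4.3 4.8
   vertex 2.9 1.0 5.9
   vertex 2.0 4.7 5.5
  endloop
 endfacet
 facet normal 0.546 -0.639 -0.542
  outer loop
   vertex 5.2 0.5 5.7
   vertex 0.8 0.3 1.5
   vertex 5.7 2.2 4.2
  endloop
 endfacet
 facet normal -0.186 -0.953 0.240
  outer loop
   vertex 5.2 0.5 5.7
   vertex 2.9 1.0 5.9
   vertex 0.8 0.3 1.5
  endloop
 endfacet
 facet normal 0.552 0.454 0.699
  outer loop
   vertex 5.2 0.5 5.7
   vertex 5.7 2.2 4.2
   vertex 2.0 4.7 5.5
  endloop
 endfacet
 facet normal 0.115 0.134 0.984
  outer loop
   vertex 5.2 0.5 5.7
   vertex 2.0 4.7 5.5
   vertex 2.9 1.0 5.9
  endloop
 endfacet
 facet normal 0.553 -0.587 -0.591
  outer loop
   vertex 0.9 1.3 0.6
   vertex 5.7 2.2 4.2
   vertex 0.8 0.3 1.5
  endloop
 endfacet
 facet normal 0.565 -0.549 -0.616
  outer loop
   vertex 0.9 1.3 0.6
   vertex 1.8 2.9 0.0
   vertex 5.7 2.2 4.2
  endloop
 endfacet
 facet normal -0.944 -0.164 -0.287
  outer loop
   vertex 0.9 1.3 0.6
   vertex 0.8 0.3 1.5
   vertex 0.3 4.4 0.8
  endloop
 endfacet
 facet normal -0.502 -0.041 -0.864
  outer loop
   vertex 0.9 1.3 0.6
   vertex 0.3 4.4 0.8
   vertex 1.8 2.9 0.0
  endloop
 endfacet
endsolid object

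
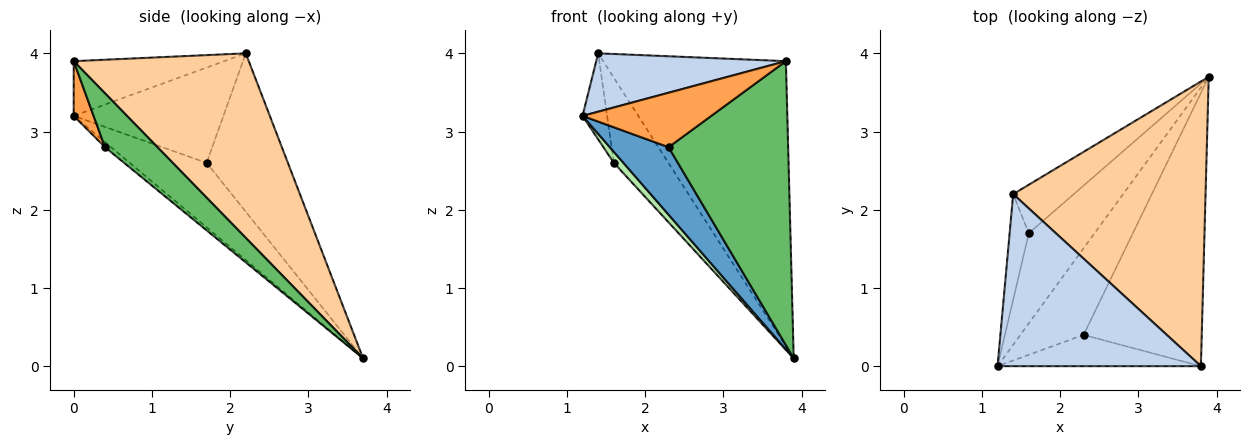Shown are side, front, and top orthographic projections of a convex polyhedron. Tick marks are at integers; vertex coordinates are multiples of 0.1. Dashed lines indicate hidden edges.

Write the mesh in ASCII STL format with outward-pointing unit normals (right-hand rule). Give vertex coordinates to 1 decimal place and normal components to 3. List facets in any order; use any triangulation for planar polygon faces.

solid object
 facet normal -0.063 -0.613 -0.787
  outer loop
   vertex 2.3 0.4 2.8
   vertex 1.2 0.0 3.2
   vertex 3.9 3.7 0.1
  endloop
 endfacet
 facet normal -0.247 -0.311 0.918
  outer loop
   vertex 3.8 0.0 3.9
   vertex 1.4 2.2 4.0
   vertex 1.2 0.0 3.2
  endloop
 endfacet
 facet normal 0.133 -0.859 -0.494
  outer loop
   vertex 3.8 0.0 3.9
   vertex 1.2 0.0 3.2
   vertex 2.3 0.4 2.8
  endloop
 endfacet
 facet normal 0.561 0.586 0.585
  outer loop
   vertex 3.8 0.0 3.9
   vertex 3.9 3.7 0.1
   vertex 1.4 2.2 4.0
  endloop
 endfacet
 facet normal 0.302 -0.687 -0.661
  outer loop
   vertex 3.8 0.0 3.9
   vertex 2.3 0.4 2.8
   vertex 3.9 3.7 0.1
  endloop
 endfacet
 facet normal -0.698 -0.087 -0.711
  outer loop
   vertex 1.6 1.7 2.6
   vertex 3.9 3.7 0.1
   vertex 1.2 0.0 3.2
  endloop
 endfacet
 facet normal -0.968 0.159 -0.195
  outer loop
   vertex 1.6 1.7 2.6
   vertex 1.2 0.0 3.2
   vertex 1.4 2.2 4.0
  endloop
 endfacet
 facet normal -0.791 0.531 -0.303
  outer loop
   vertex 1.6 1.7 2.6
   vertex 1.4 2.2 4.0
   vertex 3.9 3.7 0.1
  endloop
 endfacet
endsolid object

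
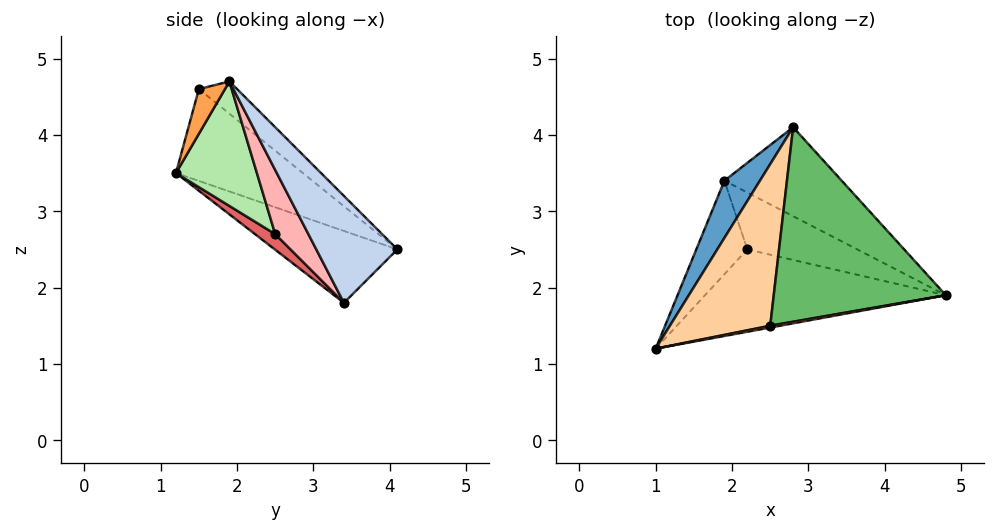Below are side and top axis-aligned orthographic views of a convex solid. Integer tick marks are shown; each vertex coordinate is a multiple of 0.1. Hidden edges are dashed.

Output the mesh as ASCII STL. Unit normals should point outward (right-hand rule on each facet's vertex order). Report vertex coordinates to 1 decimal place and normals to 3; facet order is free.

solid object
 facet normal -0.731 0.579 0.362
  outer loop
   vertex 1.9 3.4 1.8
   vertex 1.0 1.2 3.5
   vertex 2.8 4.1 2.5
  endloop
 endfacet
 facet normal 0.668 -0.126 -0.733
  outer loop
   vertex 1.9 3.4 1.8
   vertex 2.8 4.1 2.5
   vertex 4.8 1.9 4.7
  endloop
 endfacet
 facet normal 0.170 -0.985 0.037
  outer loop
   vertex 2.5 1.5 4.6
   vertex 1.0 1.2 3.5
   vertex 4.8 1.9 4.7
  endloop
 endfacet
 facet normal -0.560 0.559 0.612
  outer loop
   vertex 2.5 1.5 4.6
   vertex 2.8 4.1 2.5
   vertex 1.0 1.2 3.5
  endloop
 endfacet
 facet normal -0.143 0.632 0.762
  outer loop
   vertex 2.5 1.5 4.6
   vertex 4.8 1.9 4.7
   vertex 2.8 4.1 2.5
  endloop
 endfacet
 facet normal 0.330 -0.696 -0.637
  outer loop
   vertex 2.2 2.5 2.7
   vertex 4.8 1.9 4.7
   vertex 1.0 1.2 3.5
  endloop
 endfacet
 facet normal 0.222 -0.651 -0.725
  outer loop
   vertex 2.2 2.5 2.7
   vertex 1.0 1.2 3.5
   vertex 1.9 3.4 1.8
  endloop
 endfacet
 facet normal 0.414 -0.571 -0.709
  outer loop
   vertex 2.2 2.5 2.7
   vertex 1.9 3.4 1.8
   vertex 4.8 1.9 4.7
  endloop
 endfacet
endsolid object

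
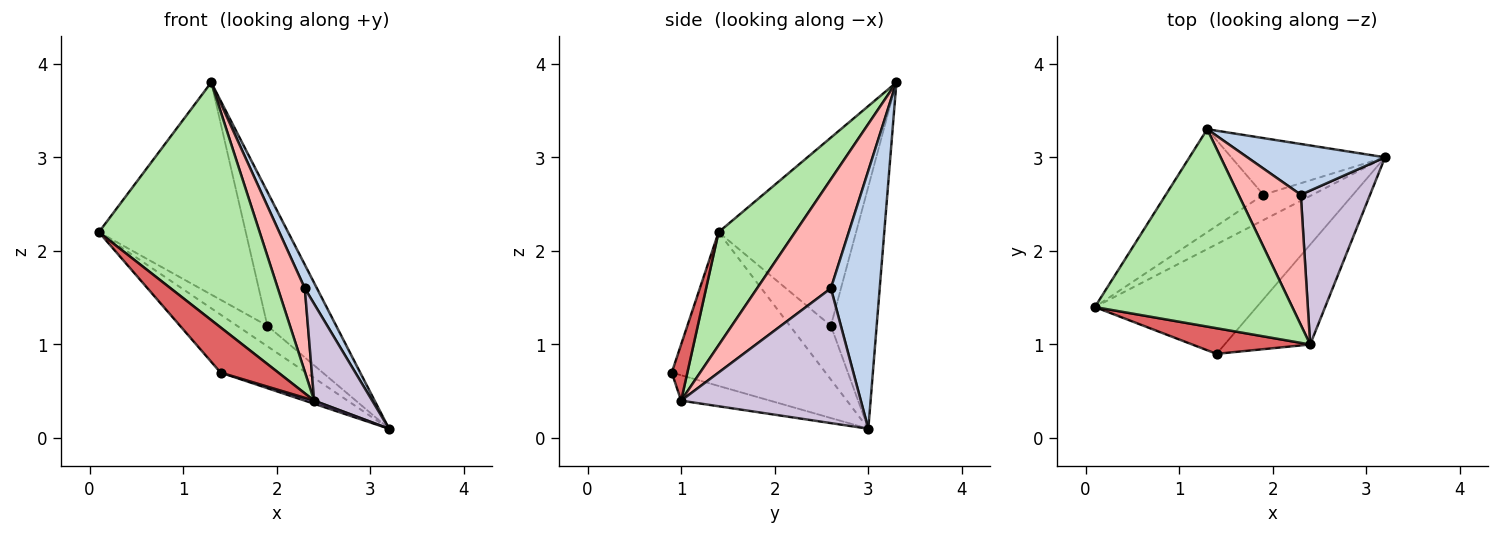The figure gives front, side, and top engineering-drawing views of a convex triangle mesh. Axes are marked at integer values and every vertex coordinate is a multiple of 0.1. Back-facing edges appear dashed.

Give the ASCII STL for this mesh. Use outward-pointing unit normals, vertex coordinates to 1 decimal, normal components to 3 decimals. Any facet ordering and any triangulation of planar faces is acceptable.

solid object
 facet normal -0.643 0.358 -0.677
  outer loop
   vertex 1.4 0.9 0.7
   vertex 0.1 1.4 2.2
   vertex 3.2 3.0 0.1
  endloop
 endfacet
 facet normal 0.862 -0.214 0.460
  outer loop
   vertex 2.3 2.6 1.6
   vertex 3.2 3.0 0.1
   vertex 1.3 3.3 3.8
  endloop
 endfacet
 facet normal -0.648 0.479 -0.592
  outer loop
   vertex 1.9 2.6 1.2
   vertex 3.2 3.0 0.1
   vertex 0.1 1.4 2.2
  endloop
 endfacet
 facet normal -0.644 0.688 -0.334
  outer loop
   vertex 1.9 2.6 1.2
   vertex 0.1 1.4 2.2
   vertex 1.3 3.3 3.8
  endloop
 endfacet
 facet normal -0.523 0.785 -0.332
  outer loop
   vertex 1.9 2.6 1.2
   vertex 1.3 3.3 3.8
   vertex 3.2 3.0 0.1
  endloop
 endfacet
 facet normal 0.344 -0.722 0.600
  outer loop
   vertex 2.4 1.0 0.4
   vertex 1.3 3.3 3.8
   vertex 0.1 1.4 2.2
  endloop
 endfacet
 facet normal 0.229 -0.847 0.481
  outer loop
   vertex 2.4 1.0 0.4
   vertex 0.1 1.4 2.2
   vertex 1.4 0.9 0.7
  endloop
 endfacet
 facet normal 0.828 -0.303 0.473
  outer loop
   vertex 2.4 1.0 0.4
   vertex 2.3 2.6 1.6
   vertex 1.3 3.3 3.8
  endloop
 endfacet
 facet normal -0.284 -0.030 -0.958
  outer loop
   vertex 2.4 1.0 0.4
   vertex 1.4 0.9 0.7
   vertex 3.2 3.0 0.1
  endloop
 endfacet
 facet normal 0.855 -0.276 0.439
  outer loop
   vertex 2.4 1.0 0.4
   vertex 3.2 3.0 0.1
   vertex 2.3 2.6 1.6
  endloop
 endfacet
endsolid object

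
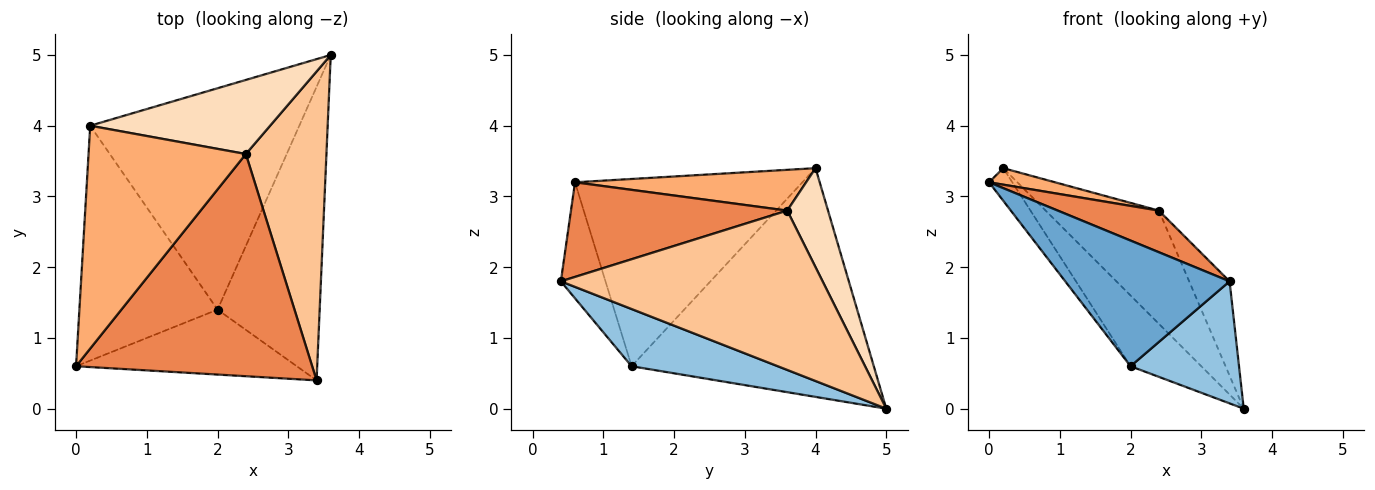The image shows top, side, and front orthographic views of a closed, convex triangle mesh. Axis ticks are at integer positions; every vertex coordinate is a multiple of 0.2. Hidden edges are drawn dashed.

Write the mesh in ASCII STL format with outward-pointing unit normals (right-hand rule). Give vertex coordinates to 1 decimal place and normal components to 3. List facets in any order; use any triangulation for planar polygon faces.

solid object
 facet normal -0.235 -0.864 -0.446
  outer loop
   vertex 2.0 1.4 0.6
   vertex 3.4 0.4 1.8
   vertex 0.0 0.6 3.2
  endloop
 endfacet
 facet normal 0.459 -0.341 -0.820
  outer loop
   vertex 2.0 1.4 0.6
   vertex 3.6 5.0 0.0
   vertex 3.4 0.4 1.8
  endloop
 endfacet
 facet normal -0.802 0.082 -0.592
  outer loop
   vertex 2.0 1.4 0.6
   vertex 0.0 0.6 3.2
   vertex 0.2 4.0 3.4
  endloop
 endfacet
 facet normal -0.722 0.211 -0.660
  outer loop
   vertex 2.0 1.4 0.6
   vertex 0.2 4.0 3.4
   vertex 3.6 5.0 0.0
  endloop
 endfacet
 facet normal 0.366 -0.171 0.915
  outer loop
   vertex 2.4 3.6 2.8
   vertex 0.0 0.6 3.2
   vertex 3.4 0.4 1.8
  endloop
 endfacet
 facet normal 0.250 -0.072 0.966
  outer loop
   vertex 2.4 3.6 2.8
   vertex 0.2 4.0 3.4
   vertex 0.0 0.6 3.2
  endloop
 endfacet
 facet normal 0.884 0.137 0.447
  outer loop
   vertex 2.4 3.6 2.8
   vertex 3.4 0.4 1.8
   vertex 3.6 5.0 0.0
  endloop
 endfacet
 facet normal 0.289 0.801 0.524
  outer loop
   vertex 2.4 3.6 2.8
   vertex 3.6 5.0 0.0
   vertex 0.2 4.0 3.4
  endloop
 endfacet
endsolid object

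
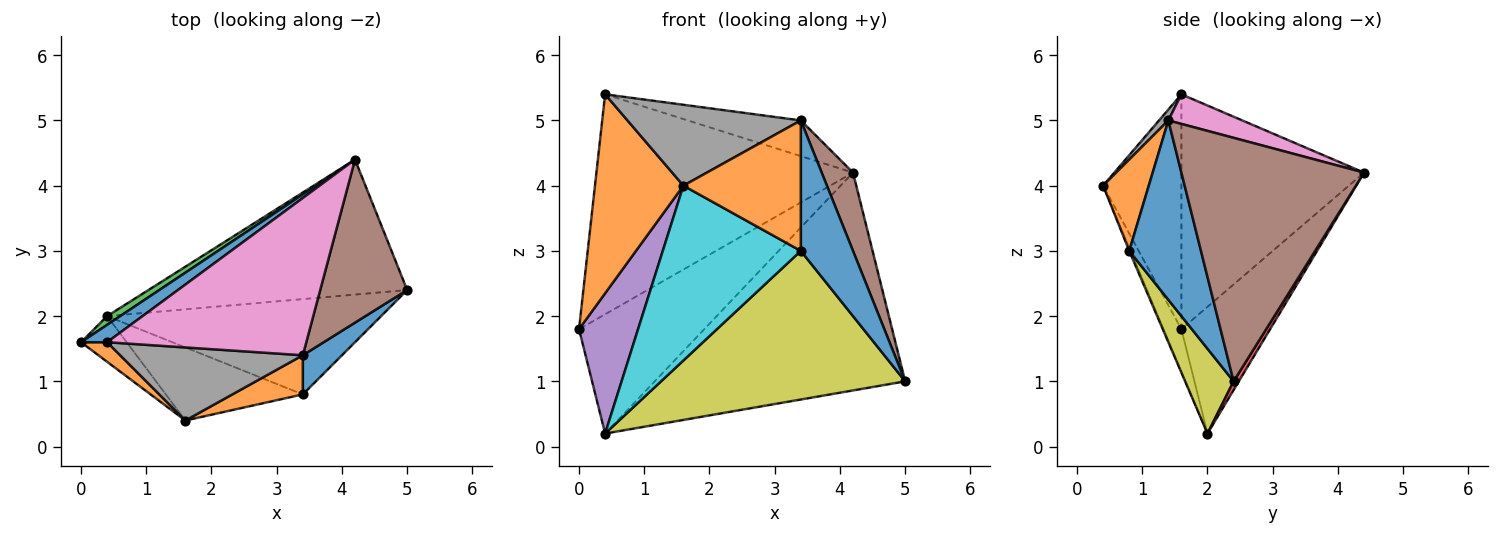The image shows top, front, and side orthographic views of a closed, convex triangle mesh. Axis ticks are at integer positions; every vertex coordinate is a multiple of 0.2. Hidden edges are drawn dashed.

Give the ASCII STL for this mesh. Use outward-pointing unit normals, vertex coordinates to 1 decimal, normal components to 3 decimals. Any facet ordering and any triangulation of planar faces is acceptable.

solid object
 facet normal -0.579 0.813 0.064
  outer loop
   vertex 0.4 1.6 5.4
   vertex 4.2 4.4 4.2
   vertex 0.0 1.6 1.8
  endloop
 endfacet
 facet normal -0.661 -0.747 0.073
  outer loop
   vertex 0.4 1.6 5.4
   vertex 0.0 1.6 1.8
   vertex 1.6 0.4 4.0
  endloop
 endfacet
 facet normal -0.577 0.815 0.059
  outer loop
   vertex 0.4 2.0 0.2
   vertex 0.0 1.6 1.8
   vertex 4.2 4.4 4.2
  endloop
 endfacet
 facet normal 0.018 0.850 -0.527
  outer loop
   vertex 0.4 2.0 0.2
   vertex 4.2 4.4 4.2
   vertex 5.0 2.4 1.0
  endloop
 endfacet
 facet normal -0.276 -0.914 -0.298
  outer loop
   vertex 0.4 2.0 0.2
   vertex 1.6 0.4 4.0
   vertex 0.0 1.6 1.8
  endloop
 endfacet
 facet normal 0.930 -0.159 0.332
  outer loop
   vertex 3.4 1.4 5.0
   vertex 5.0 2.4 1.0
   vertex 4.2 4.4 4.2
  endloop
 endfacet
 facet normal 0.143 0.219 0.965
  outer loop
   vertex 3.4 1.4 5.0
   vertex 4.2 4.4 4.2
   vertex 0.4 1.6 5.4
  endloop
 endfacet
 facet normal 0.040 -0.742 0.670
  outer loop
   vertex 3.4 1.4 5.0
   vertex 0.4 1.6 5.4
   vertex 1.6 0.4 4.0
  endloop
 endfacet
 facet normal 0.165 -0.830 -0.532
  outer loop
   vertex 3.4 0.8 3.0
   vertex 0.4 2.0 0.2
   vertex 5.0 2.4 1.0
  endloop
 endfacet
 facet normal -0.009 -0.923 -0.386
  outer loop
   vertex 3.4 0.8 3.0
   vertex 1.6 0.4 4.0
   vertex 0.4 2.0 0.2
  endloop
 endfacet
 facet normal 0.796 -0.579 0.174
  outer loop
   vertex 3.4 0.8 3.0
   vertex 5.0 2.4 1.0
   vertex 3.4 1.4 5.0
  endloop
 endfacet
 facet normal 0.349 -0.898 0.269
  outer loop
   vertex 3.4 0.8 3.0
   vertex 3.4 1.4 5.0
   vertex 1.6 0.4 4.0
  endloop
 endfacet
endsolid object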